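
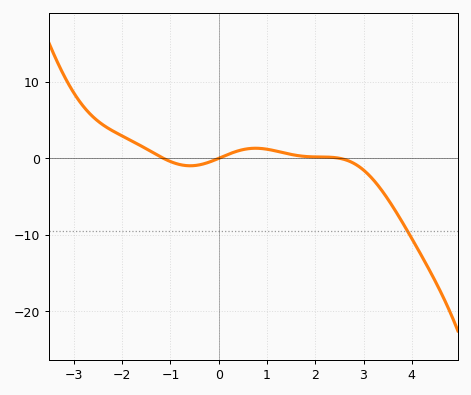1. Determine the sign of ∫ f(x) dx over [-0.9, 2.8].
positive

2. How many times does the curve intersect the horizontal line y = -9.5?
1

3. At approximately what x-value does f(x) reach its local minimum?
-0.589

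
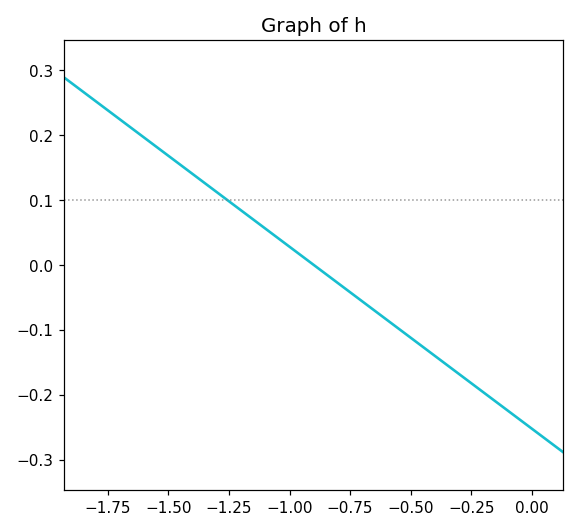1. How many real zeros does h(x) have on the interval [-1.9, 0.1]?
1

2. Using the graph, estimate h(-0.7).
-0.06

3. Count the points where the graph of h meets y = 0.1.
1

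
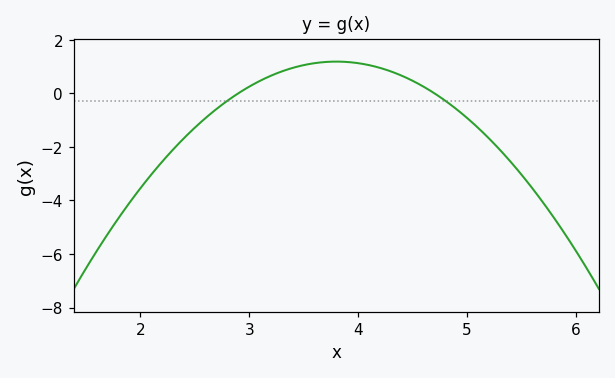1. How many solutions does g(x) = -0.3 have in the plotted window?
2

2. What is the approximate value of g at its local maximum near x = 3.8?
1.2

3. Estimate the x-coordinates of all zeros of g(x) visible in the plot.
2.9, 4.7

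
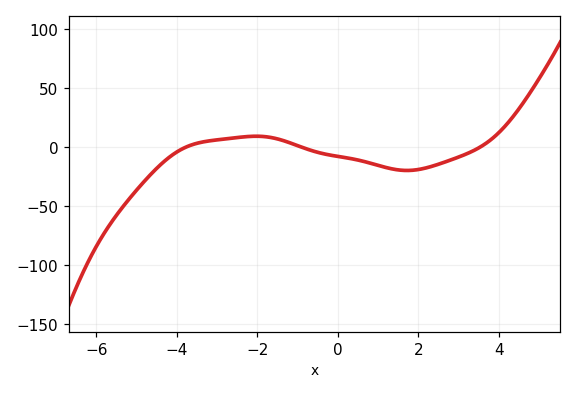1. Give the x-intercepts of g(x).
-3.8, -0.8, 3.6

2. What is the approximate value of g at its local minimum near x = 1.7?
-20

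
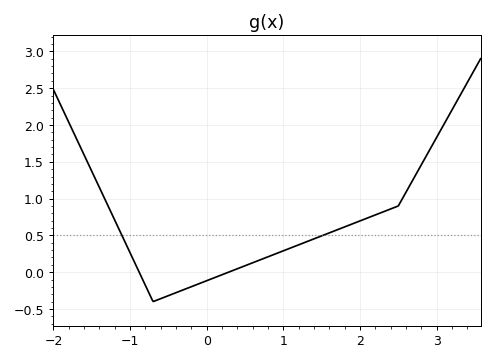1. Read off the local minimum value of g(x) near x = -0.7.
-0.4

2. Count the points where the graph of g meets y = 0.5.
2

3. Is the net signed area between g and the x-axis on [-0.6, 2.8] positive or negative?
positive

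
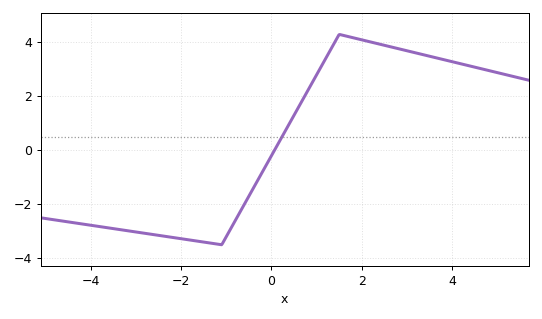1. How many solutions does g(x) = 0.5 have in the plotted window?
1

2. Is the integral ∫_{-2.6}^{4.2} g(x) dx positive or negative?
positive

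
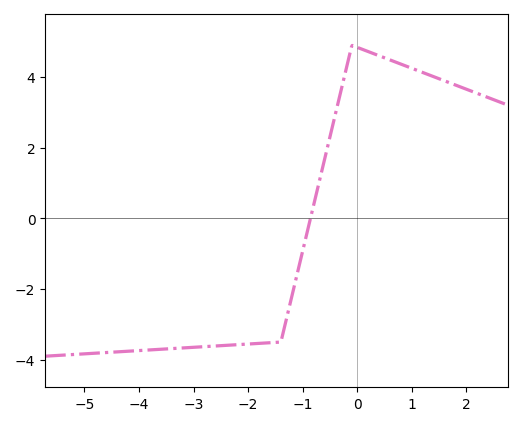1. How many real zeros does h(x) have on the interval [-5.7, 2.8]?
1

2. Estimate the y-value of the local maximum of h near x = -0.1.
4.9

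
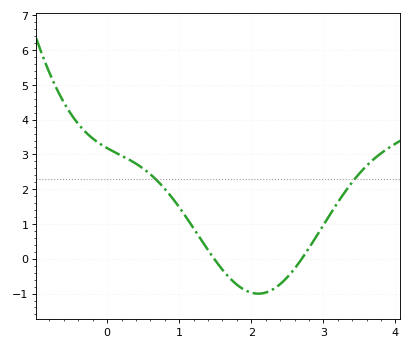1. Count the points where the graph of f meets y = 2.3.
2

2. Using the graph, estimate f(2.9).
0.634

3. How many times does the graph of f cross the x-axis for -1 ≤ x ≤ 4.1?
2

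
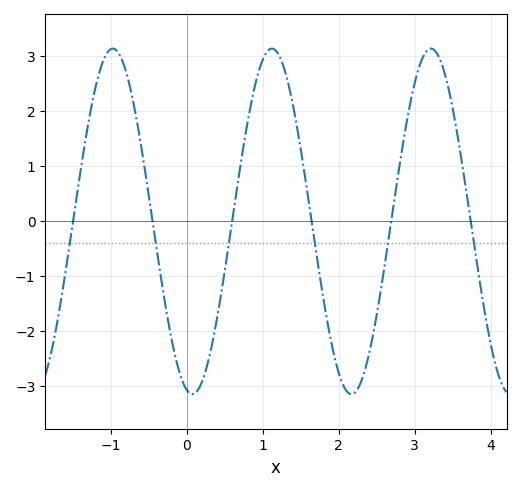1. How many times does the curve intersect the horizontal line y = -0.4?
6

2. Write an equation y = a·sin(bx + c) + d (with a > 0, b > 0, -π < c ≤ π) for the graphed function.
y = 3.14sin(3x - 1.8) - 0.01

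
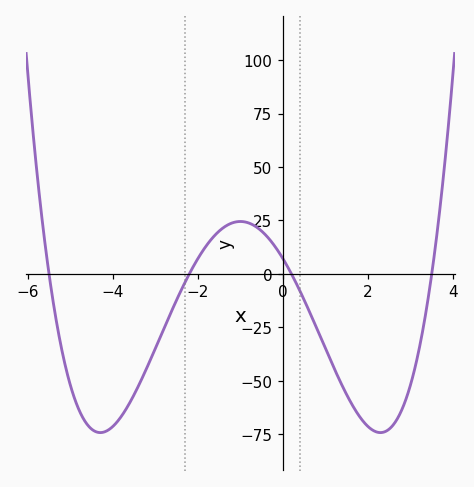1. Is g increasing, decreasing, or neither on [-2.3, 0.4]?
neither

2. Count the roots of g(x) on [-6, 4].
4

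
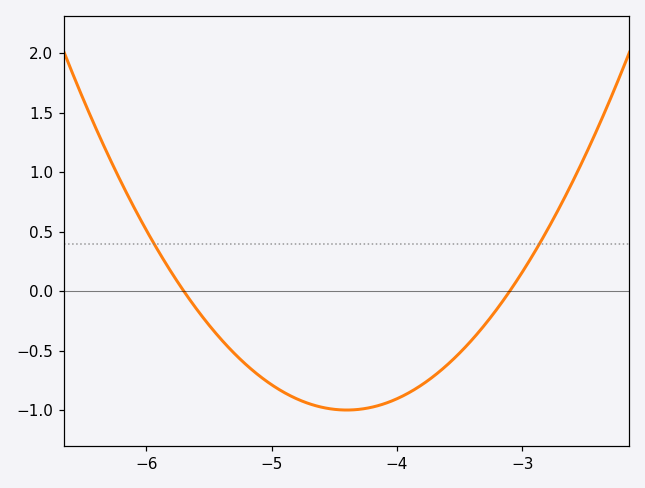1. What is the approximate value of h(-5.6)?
-0.148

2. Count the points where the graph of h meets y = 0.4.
2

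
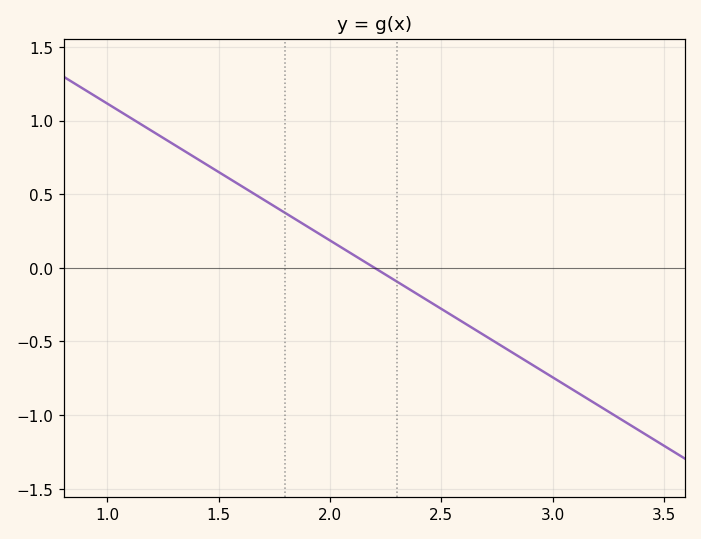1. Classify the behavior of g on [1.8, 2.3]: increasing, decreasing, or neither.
decreasing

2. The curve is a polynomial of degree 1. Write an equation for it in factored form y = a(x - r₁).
y = -0.93(x - 2.2)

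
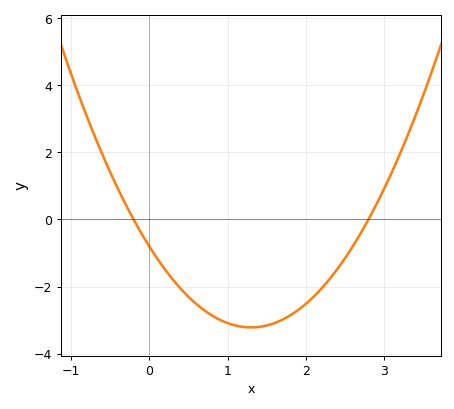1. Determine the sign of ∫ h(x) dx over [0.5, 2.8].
negative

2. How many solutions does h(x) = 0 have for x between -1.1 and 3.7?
2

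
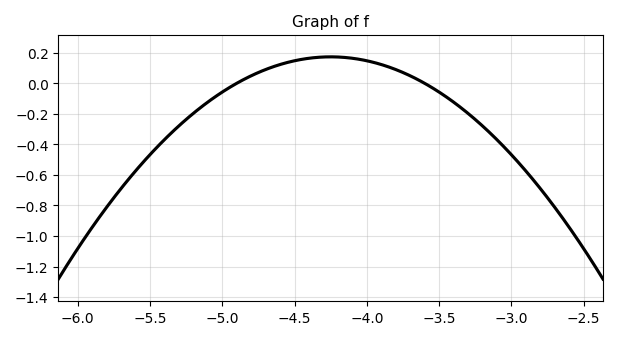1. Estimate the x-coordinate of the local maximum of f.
-4.2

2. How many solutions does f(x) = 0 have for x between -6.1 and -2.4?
2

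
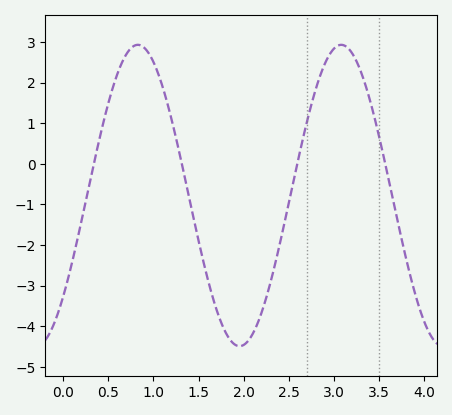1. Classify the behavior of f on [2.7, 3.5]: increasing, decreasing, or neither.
neither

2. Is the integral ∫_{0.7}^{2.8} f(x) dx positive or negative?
negative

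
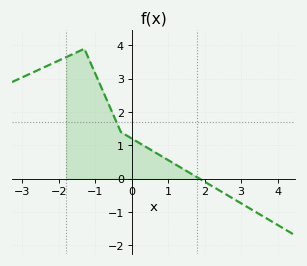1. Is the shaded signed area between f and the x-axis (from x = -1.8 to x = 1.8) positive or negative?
positive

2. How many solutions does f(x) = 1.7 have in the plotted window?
1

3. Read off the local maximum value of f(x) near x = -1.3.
3.9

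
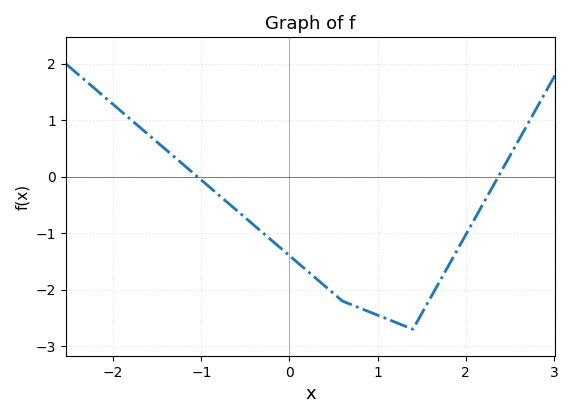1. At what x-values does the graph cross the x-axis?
-1, 2.4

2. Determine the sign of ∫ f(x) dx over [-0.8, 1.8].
negative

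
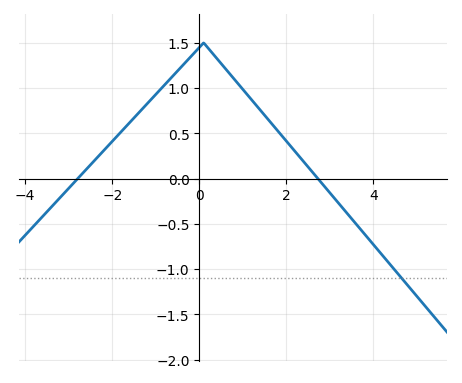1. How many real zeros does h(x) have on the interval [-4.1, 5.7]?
2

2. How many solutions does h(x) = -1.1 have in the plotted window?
1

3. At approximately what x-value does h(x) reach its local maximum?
0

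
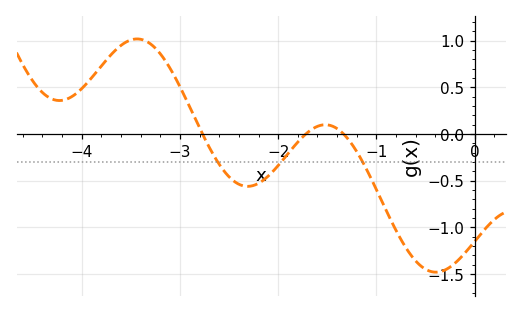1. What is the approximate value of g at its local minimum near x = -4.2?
0.35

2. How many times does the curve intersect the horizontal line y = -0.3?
3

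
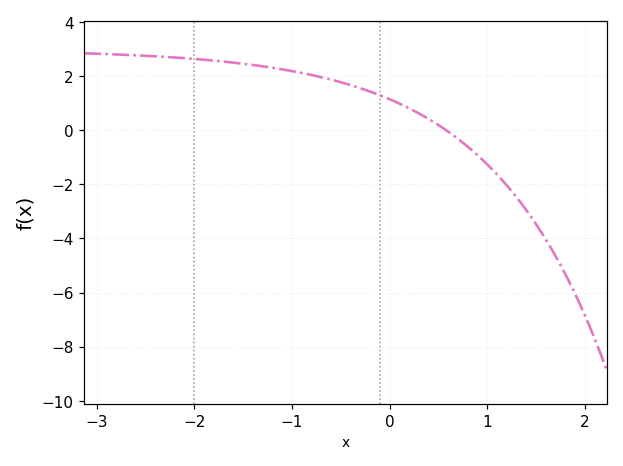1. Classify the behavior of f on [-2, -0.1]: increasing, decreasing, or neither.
decreasing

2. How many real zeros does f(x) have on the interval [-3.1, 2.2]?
1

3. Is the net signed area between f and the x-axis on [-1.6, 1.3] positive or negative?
positive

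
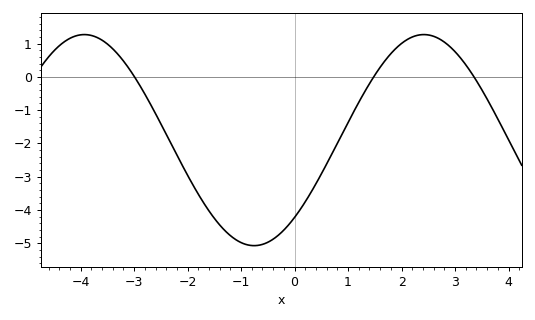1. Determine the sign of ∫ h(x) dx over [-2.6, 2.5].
negative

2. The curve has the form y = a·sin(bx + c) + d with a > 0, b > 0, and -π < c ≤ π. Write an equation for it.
y = 3.17sin(0.99x - 0.82) - 1.9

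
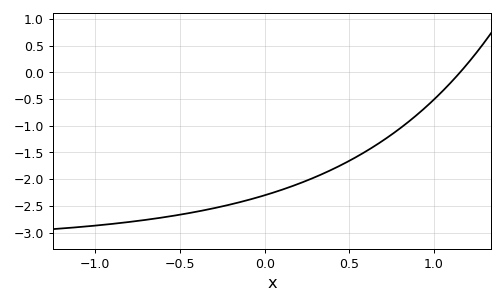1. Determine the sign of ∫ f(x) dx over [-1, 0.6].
negative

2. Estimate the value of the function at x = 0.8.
-1.05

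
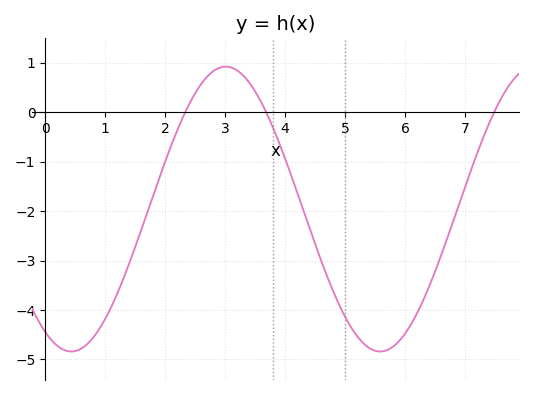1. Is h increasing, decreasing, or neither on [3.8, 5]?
decreasing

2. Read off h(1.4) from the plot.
-3.1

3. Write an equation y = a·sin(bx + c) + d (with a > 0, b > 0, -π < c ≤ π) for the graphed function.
y = 2.88sin(1.2x - 2.1) - 1.96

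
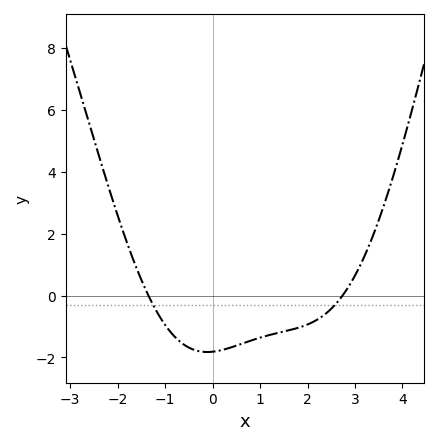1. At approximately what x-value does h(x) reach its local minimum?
-0.2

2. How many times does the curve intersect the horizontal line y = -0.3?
2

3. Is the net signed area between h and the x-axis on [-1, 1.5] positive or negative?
negative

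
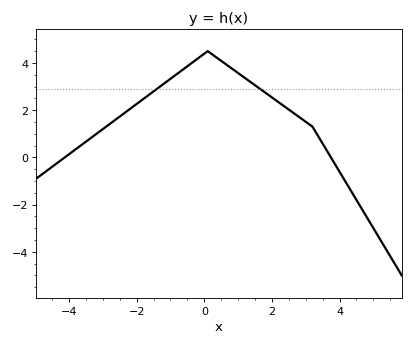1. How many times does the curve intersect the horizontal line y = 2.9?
2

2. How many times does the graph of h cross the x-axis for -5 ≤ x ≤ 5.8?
2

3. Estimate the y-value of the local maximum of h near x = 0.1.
4.5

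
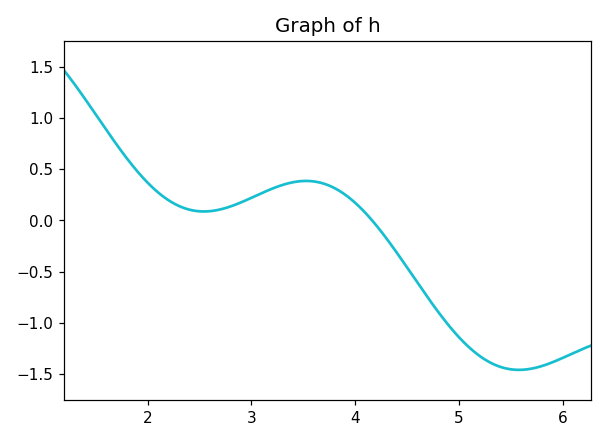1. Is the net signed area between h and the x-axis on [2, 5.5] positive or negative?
negative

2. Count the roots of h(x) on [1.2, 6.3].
1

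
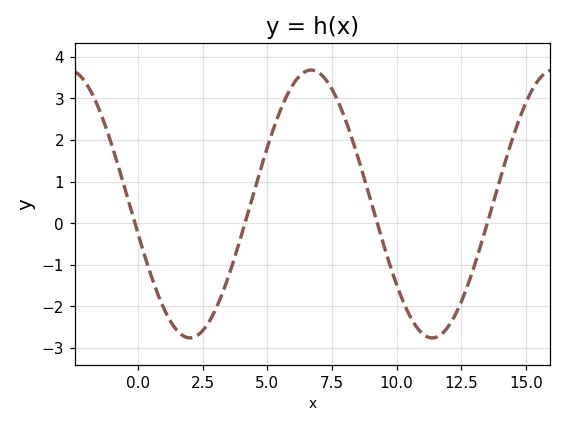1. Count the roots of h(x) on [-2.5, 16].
4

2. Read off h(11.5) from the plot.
-2.75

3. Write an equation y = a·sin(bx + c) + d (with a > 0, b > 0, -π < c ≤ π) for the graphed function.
y = 3.22sin(0.67x - 2.91) + 0.46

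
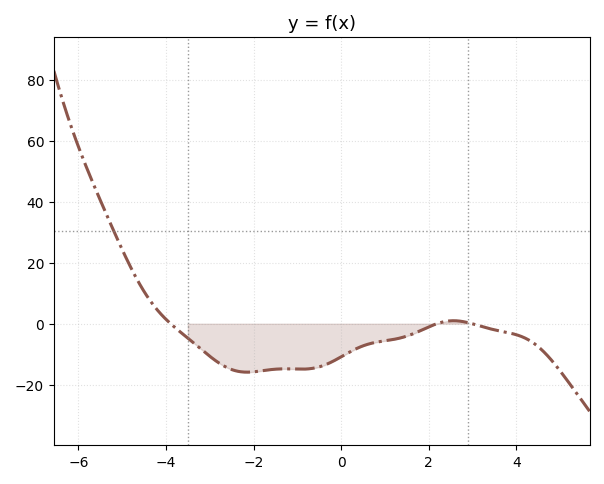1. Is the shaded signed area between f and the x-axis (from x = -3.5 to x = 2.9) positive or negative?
negative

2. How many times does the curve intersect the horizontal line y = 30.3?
1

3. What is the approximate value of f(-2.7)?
-13.7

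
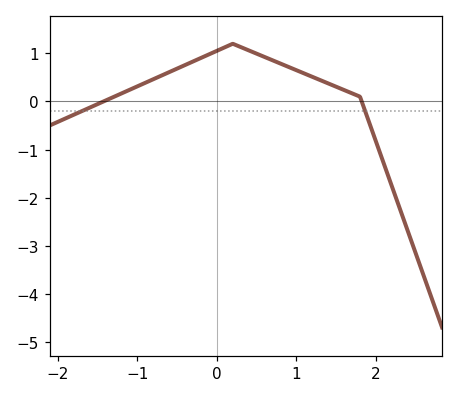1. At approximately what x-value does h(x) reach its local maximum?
0.2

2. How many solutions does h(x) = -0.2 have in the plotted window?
2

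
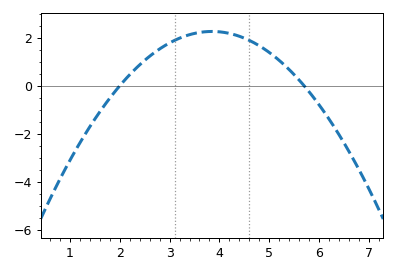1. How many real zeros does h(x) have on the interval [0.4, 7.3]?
2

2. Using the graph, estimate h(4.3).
2.2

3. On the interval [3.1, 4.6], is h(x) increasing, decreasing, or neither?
neither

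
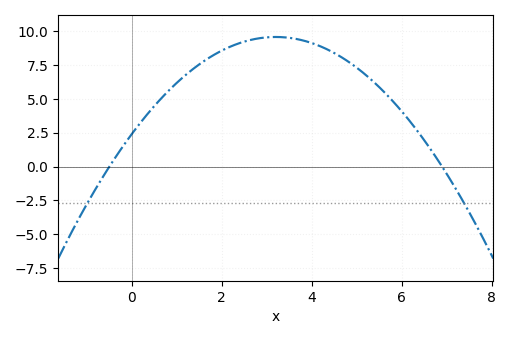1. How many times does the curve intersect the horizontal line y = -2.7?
2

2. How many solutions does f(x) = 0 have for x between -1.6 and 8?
2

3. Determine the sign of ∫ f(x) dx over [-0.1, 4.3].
positive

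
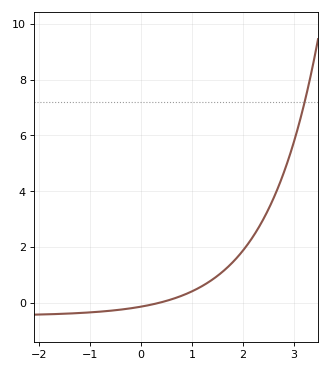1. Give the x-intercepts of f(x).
0.4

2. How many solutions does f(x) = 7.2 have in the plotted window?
1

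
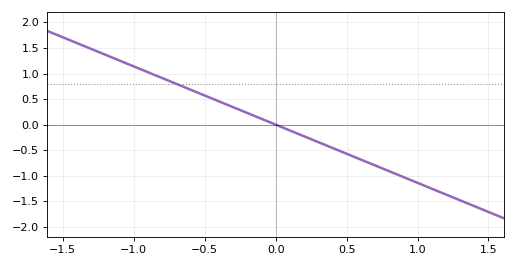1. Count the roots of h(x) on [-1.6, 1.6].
1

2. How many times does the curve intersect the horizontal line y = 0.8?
1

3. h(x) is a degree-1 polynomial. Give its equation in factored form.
y = -1.14(x - 0)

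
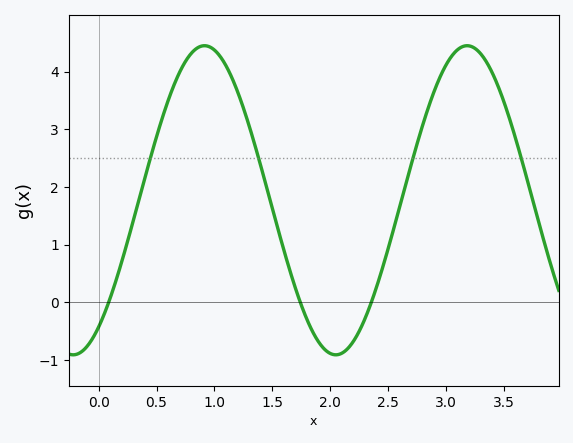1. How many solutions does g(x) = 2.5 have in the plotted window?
4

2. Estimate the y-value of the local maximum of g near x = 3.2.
4.45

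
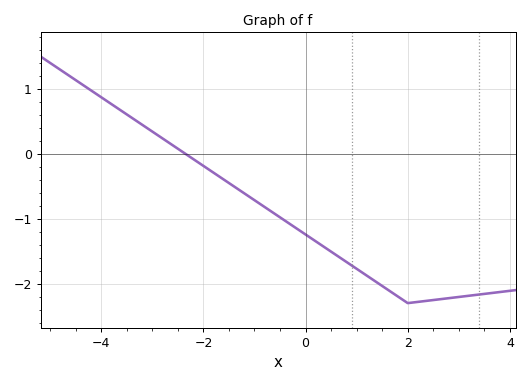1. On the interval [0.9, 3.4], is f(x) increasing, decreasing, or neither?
neither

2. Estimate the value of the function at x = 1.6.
-2.09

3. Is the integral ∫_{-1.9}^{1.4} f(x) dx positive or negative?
negative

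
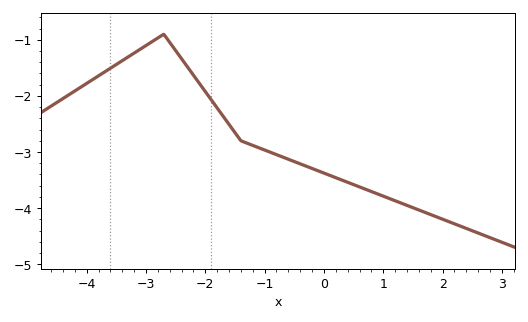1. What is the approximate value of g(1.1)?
-3.83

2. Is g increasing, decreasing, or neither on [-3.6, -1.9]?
neither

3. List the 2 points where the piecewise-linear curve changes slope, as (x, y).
(-2.7, -0.9); (-1.4, -2.8)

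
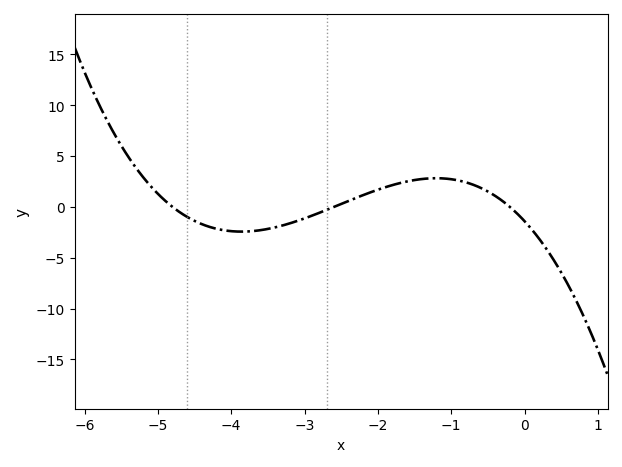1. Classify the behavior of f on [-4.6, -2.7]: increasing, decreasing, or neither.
neither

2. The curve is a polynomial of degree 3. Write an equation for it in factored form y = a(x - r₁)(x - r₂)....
y = -0.56(x + 4.8)(x + 2.6)(x + 0.2)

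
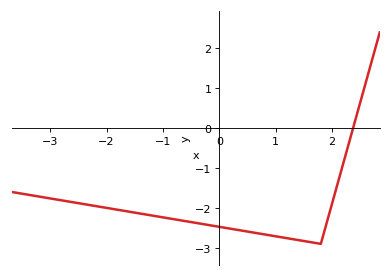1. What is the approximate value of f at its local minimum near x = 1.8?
-2.9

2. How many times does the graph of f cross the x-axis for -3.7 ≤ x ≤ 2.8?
1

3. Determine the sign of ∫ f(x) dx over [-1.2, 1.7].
negative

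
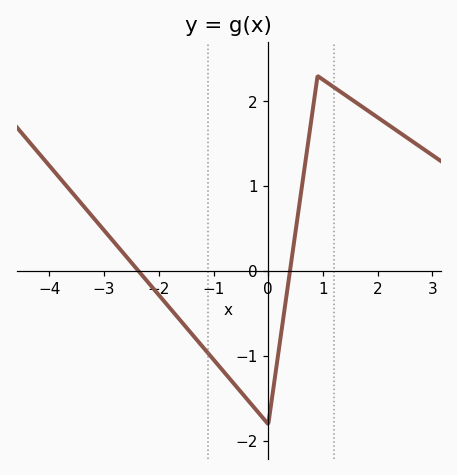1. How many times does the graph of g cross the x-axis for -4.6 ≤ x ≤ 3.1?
2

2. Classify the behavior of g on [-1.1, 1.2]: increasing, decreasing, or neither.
neither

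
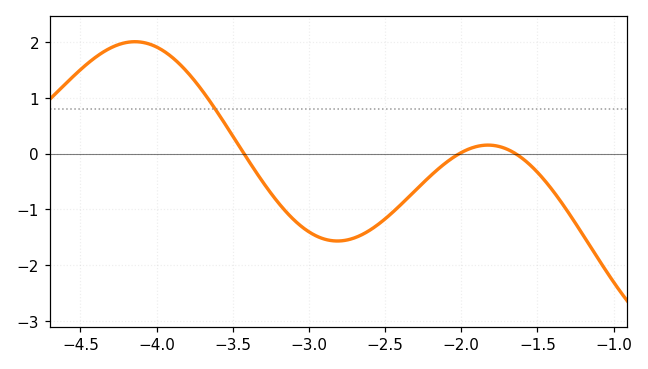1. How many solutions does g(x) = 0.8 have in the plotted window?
1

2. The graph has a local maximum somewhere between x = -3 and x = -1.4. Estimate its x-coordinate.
-1.82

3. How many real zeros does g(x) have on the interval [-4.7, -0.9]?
3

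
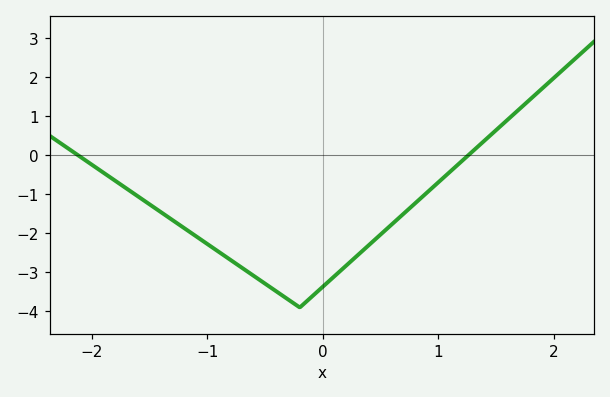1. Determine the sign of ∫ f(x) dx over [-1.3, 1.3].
negative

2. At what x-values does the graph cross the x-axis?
-2.12, 1.26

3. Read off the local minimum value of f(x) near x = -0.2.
-3.9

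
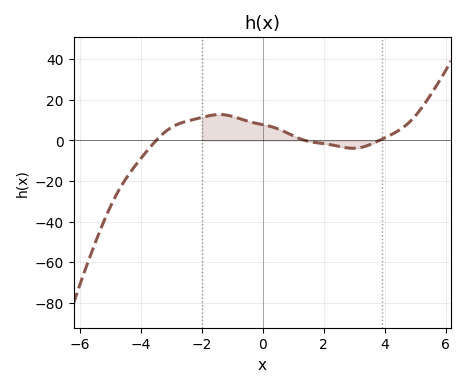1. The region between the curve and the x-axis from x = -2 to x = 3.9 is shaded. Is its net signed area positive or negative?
positive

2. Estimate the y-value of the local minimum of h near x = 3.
-3.86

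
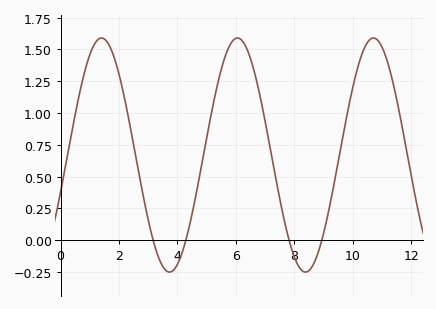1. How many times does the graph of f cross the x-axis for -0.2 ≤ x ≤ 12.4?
4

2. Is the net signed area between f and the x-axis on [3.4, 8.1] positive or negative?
positive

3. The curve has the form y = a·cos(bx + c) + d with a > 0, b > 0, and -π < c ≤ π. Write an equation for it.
y = 0.92cos(1.35x - 1.89) + 0.67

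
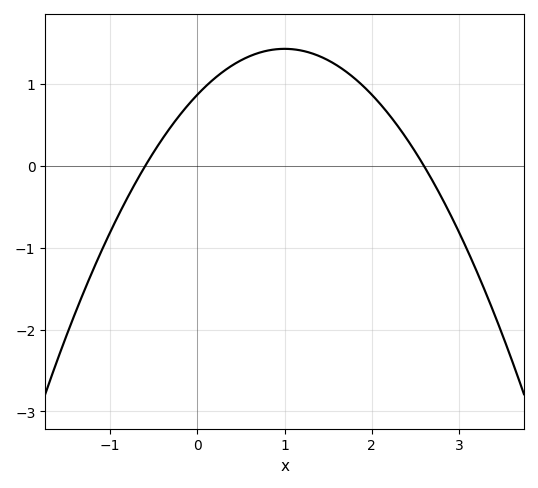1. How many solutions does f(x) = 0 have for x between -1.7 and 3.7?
2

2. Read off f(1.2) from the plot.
1.4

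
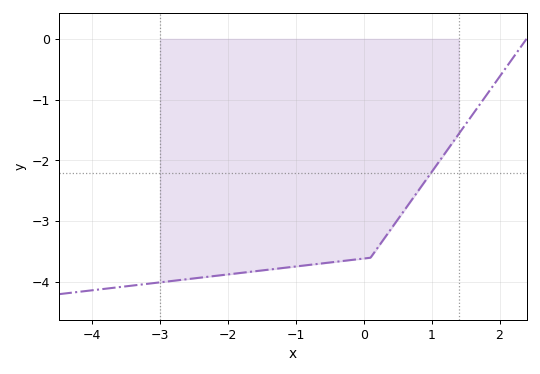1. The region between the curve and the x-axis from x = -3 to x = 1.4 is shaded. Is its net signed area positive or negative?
negative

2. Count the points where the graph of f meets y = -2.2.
1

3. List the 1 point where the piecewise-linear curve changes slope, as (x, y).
(0.1, -3.6)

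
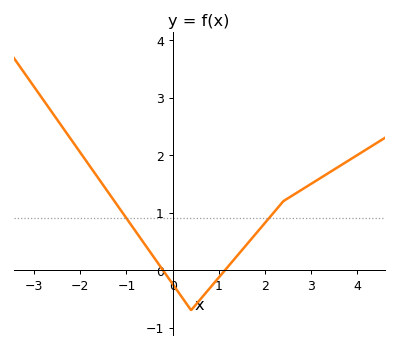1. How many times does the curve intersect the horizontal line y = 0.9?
2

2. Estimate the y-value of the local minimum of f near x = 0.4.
-0.698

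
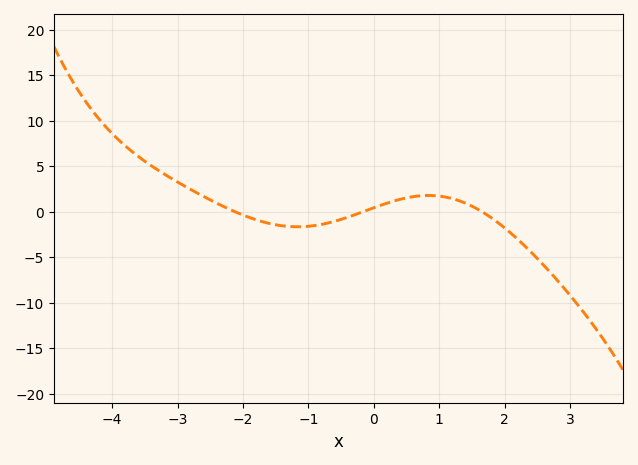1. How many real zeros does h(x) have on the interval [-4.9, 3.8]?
3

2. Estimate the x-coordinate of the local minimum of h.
-1.16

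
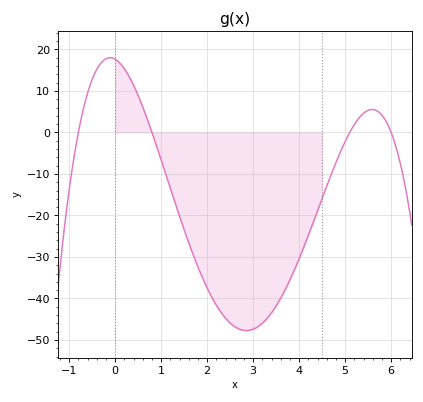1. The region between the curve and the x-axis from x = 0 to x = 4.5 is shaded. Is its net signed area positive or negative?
negative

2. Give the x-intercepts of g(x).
-0.8, 0.8, 5.1, 6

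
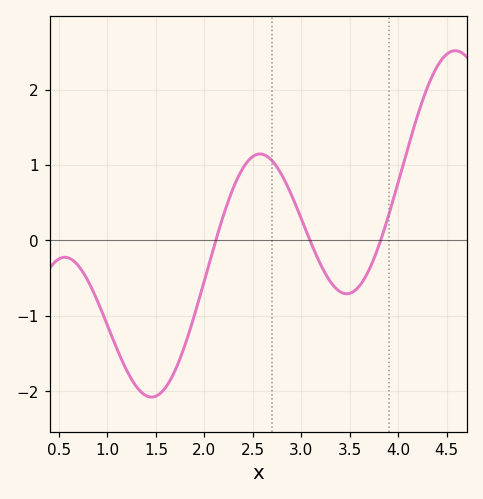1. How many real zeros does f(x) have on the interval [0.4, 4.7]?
3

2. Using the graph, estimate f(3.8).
-0.067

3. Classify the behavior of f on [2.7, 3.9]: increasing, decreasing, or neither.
neither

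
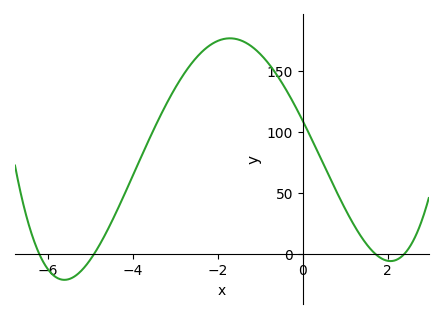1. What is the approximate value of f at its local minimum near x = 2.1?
-6.19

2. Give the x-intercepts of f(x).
-6.2, -4.9, 1.7, 2.4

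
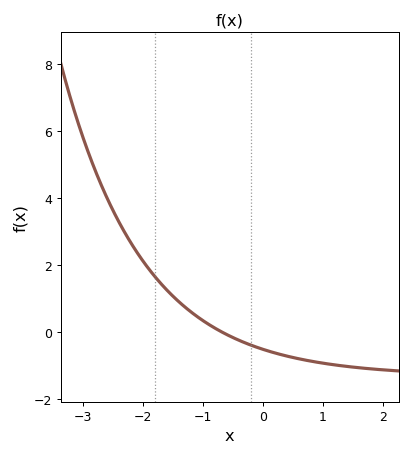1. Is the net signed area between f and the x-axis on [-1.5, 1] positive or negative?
negative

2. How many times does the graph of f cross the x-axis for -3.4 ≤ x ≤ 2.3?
1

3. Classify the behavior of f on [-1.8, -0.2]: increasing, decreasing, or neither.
decreasing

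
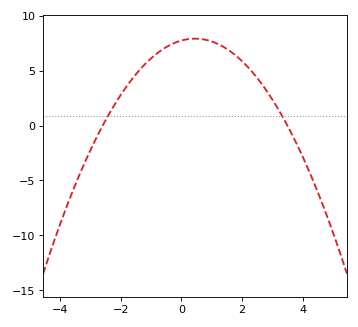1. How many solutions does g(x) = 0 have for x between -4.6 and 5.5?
2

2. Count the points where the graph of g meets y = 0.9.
2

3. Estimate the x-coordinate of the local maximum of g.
0.4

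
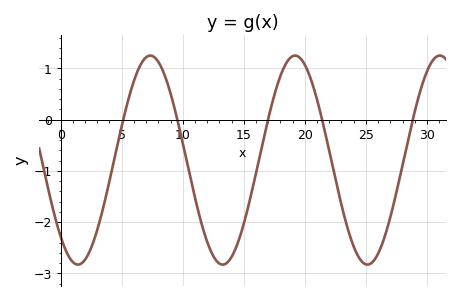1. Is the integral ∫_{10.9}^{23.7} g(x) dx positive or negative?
negative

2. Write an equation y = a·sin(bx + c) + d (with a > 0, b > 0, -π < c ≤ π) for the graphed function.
y = 2.04sin(0.53x - 2.32) - 0.79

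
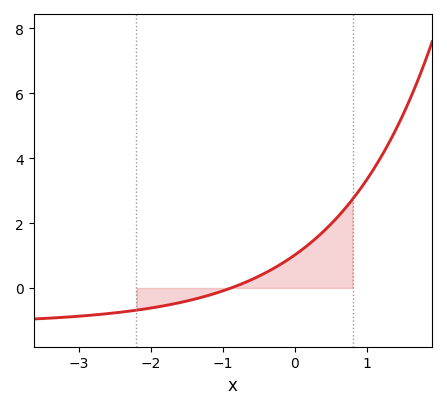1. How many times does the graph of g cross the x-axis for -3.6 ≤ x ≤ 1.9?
1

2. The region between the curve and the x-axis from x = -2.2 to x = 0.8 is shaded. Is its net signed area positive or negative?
positive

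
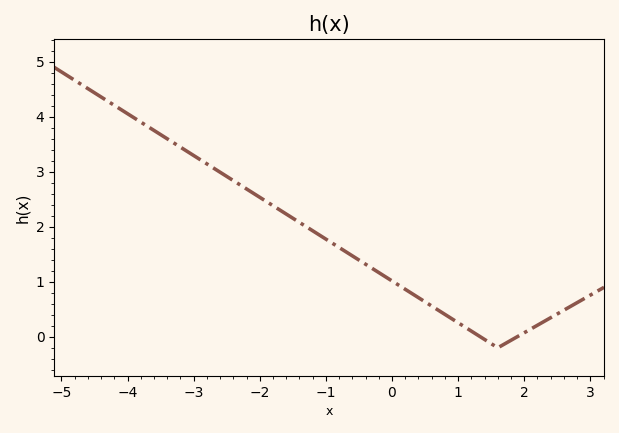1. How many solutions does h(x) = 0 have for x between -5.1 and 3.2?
2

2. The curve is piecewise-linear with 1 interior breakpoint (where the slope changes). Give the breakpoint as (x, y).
(1.6, -0.2)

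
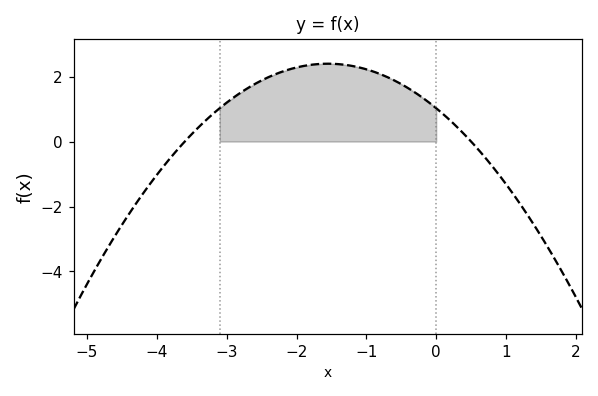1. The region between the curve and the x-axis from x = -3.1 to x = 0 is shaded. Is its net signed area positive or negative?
positive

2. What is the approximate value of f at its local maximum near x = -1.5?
2.4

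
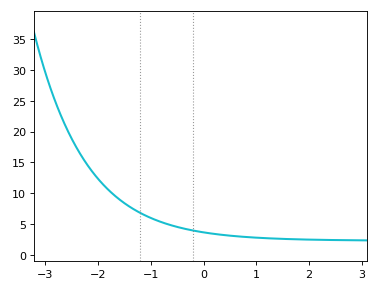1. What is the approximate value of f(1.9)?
2.5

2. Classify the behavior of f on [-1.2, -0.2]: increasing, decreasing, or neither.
decreasing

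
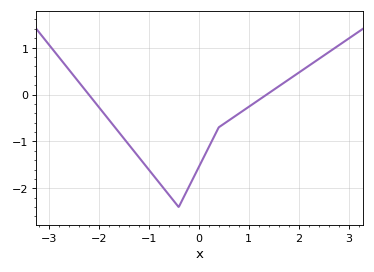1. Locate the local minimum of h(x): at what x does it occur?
-0.4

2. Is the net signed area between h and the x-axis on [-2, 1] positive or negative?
negative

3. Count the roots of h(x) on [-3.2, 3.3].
2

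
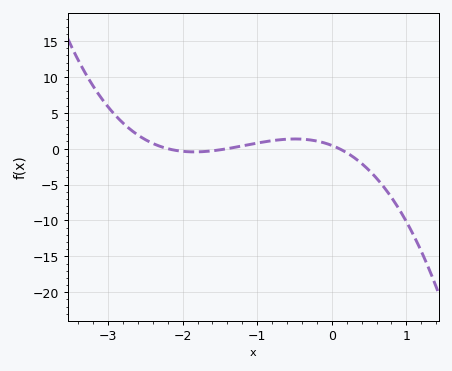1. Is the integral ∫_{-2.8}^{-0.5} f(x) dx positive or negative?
positive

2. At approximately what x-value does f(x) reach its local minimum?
-1.8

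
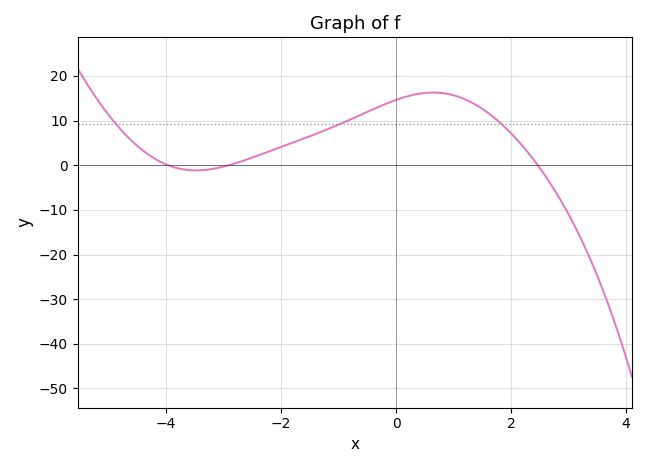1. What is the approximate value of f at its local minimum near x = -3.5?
-1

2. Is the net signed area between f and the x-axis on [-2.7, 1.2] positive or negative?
positive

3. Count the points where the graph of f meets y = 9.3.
3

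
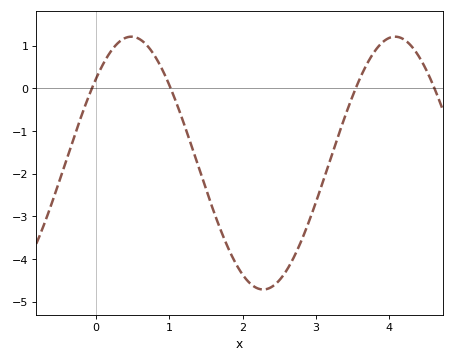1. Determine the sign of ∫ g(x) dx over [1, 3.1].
negative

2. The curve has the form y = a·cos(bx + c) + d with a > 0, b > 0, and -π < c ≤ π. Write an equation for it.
y = 2.96cos(1.8x - 0.85) - 1.75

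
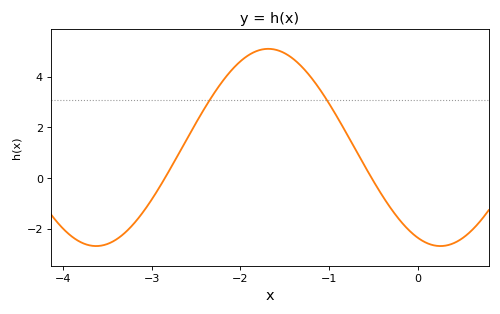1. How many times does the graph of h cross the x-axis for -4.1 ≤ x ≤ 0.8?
2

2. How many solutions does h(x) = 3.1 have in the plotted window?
2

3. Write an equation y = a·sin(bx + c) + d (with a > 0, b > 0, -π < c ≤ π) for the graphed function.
y = 3.89sin(1.62x - 1.98) + 1.21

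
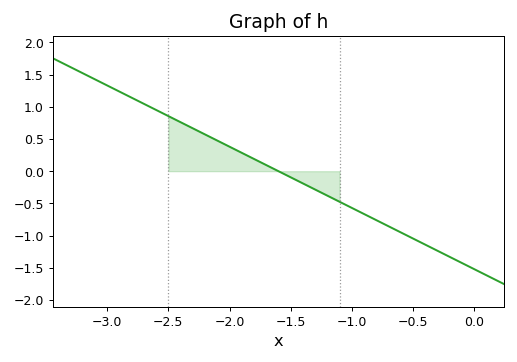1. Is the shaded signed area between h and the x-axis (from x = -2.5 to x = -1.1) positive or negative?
positive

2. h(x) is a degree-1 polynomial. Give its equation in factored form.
y = -0.95(x + 1.6)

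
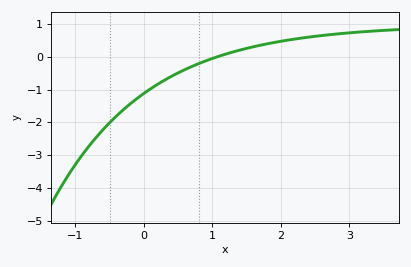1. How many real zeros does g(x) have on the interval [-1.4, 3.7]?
1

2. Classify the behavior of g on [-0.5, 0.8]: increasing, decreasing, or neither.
increasing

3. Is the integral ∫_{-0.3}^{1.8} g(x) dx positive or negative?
negative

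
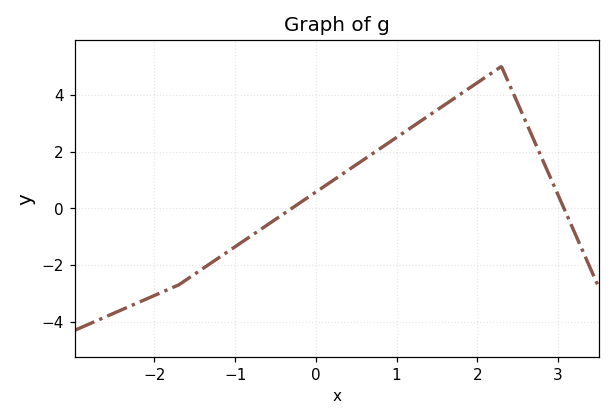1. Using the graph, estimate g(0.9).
2.4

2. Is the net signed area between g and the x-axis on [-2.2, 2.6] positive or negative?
positive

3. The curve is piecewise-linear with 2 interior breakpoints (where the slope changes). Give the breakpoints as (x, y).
(-1.7, -2.7); (2.3, 5)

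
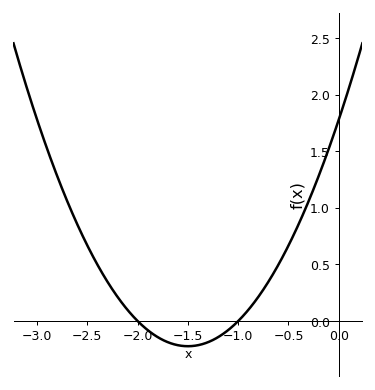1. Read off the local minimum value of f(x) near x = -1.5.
-0.222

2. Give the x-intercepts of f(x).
-2, -1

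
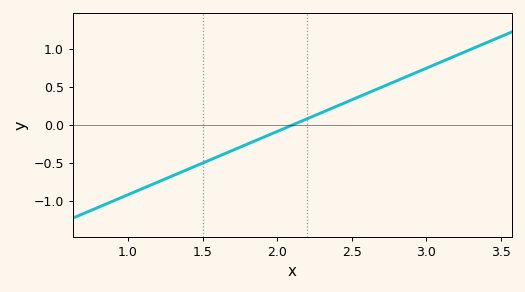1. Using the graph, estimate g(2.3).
0.166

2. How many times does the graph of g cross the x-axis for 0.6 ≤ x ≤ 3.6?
1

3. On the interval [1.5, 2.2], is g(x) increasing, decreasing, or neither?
increasing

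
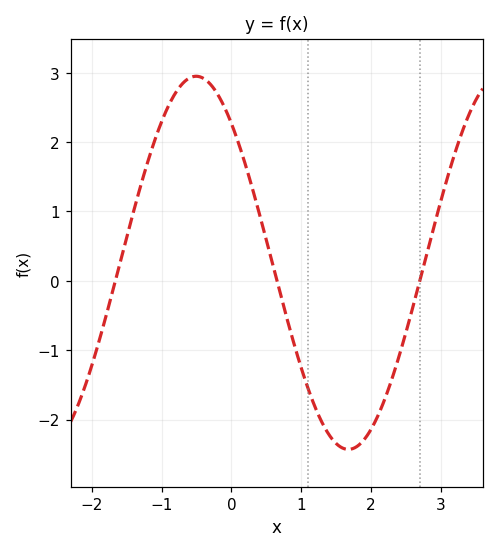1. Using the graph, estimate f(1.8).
-2.39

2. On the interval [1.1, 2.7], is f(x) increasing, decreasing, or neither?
neither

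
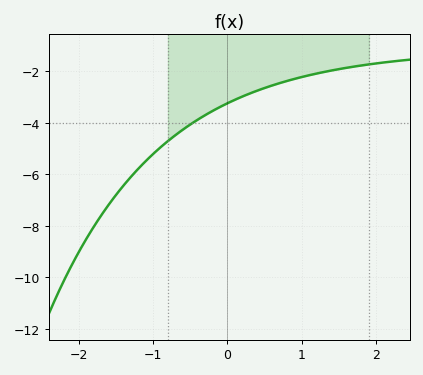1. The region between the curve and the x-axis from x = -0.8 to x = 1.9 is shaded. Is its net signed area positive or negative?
negative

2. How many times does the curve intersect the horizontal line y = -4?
1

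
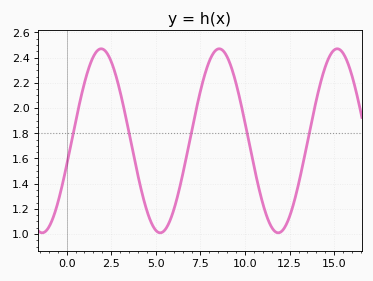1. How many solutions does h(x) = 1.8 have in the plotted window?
5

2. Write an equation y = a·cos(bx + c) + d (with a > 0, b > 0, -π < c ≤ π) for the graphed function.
y = 0.73cos(0.95x - 1.8) + 1.74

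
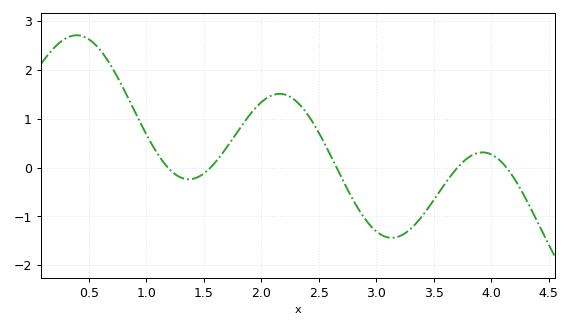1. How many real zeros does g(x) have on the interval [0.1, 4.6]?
5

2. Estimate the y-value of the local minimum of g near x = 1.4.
-0.24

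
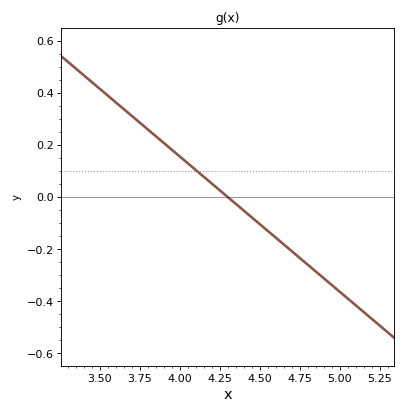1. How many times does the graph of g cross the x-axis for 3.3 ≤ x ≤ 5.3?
1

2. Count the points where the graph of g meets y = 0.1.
1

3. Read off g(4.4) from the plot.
-0.06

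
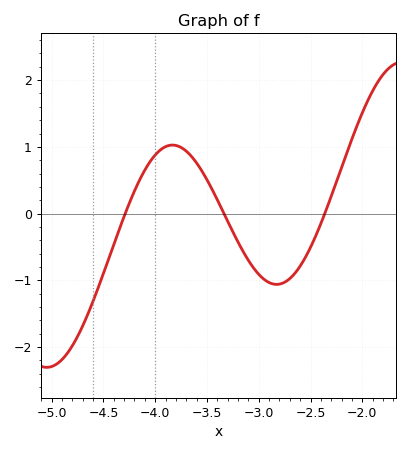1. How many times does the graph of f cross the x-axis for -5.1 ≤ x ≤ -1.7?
3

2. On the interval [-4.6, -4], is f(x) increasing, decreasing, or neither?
increasing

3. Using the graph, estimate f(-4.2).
0.339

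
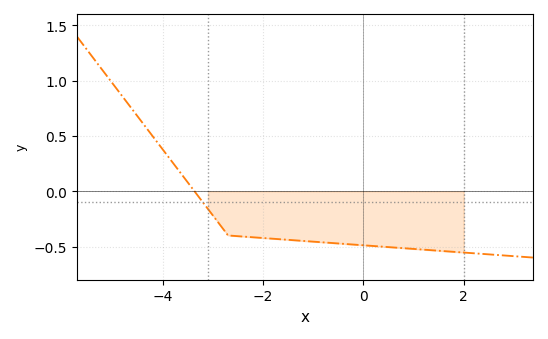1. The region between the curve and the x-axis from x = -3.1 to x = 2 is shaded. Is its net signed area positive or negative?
negative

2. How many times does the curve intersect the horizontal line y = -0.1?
1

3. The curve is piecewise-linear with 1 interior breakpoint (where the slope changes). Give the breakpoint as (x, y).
(-2.7, -0.4)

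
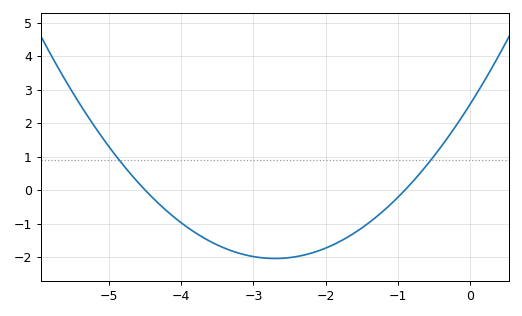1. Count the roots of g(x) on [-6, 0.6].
2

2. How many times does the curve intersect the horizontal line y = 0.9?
2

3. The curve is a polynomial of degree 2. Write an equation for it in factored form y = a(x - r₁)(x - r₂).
y = 0.63(x + 4.5)(x + 0.9)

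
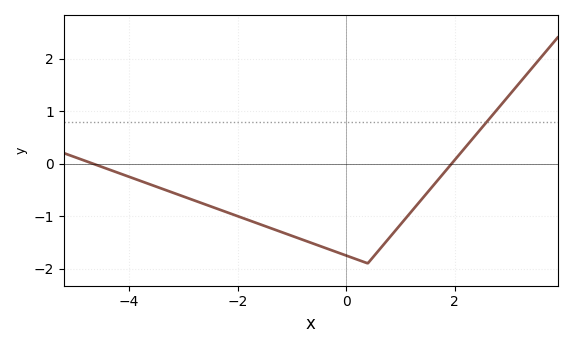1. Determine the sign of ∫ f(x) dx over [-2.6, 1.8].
negative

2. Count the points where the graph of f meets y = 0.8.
1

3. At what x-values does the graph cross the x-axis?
-4.6, 2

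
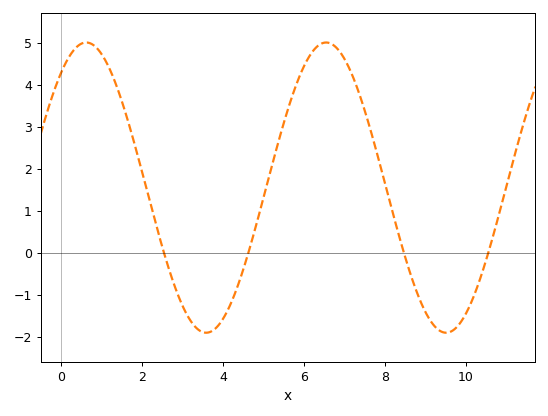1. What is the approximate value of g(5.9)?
4.2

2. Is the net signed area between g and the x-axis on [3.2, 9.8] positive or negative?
positive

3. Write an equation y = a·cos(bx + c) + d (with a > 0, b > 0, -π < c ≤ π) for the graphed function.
y = 3.45cos(1.1x - 0.65) + 1.56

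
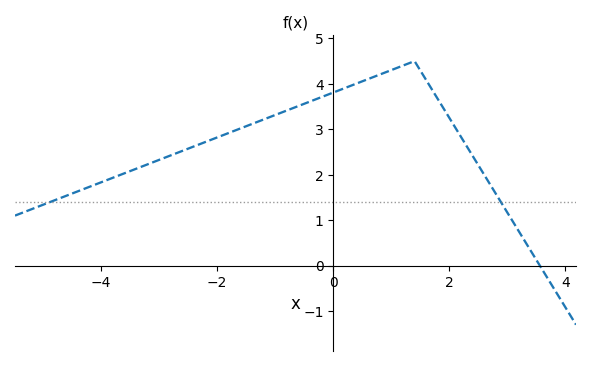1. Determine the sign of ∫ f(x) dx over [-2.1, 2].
positive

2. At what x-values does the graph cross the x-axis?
3.56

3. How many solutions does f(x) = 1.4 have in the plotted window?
2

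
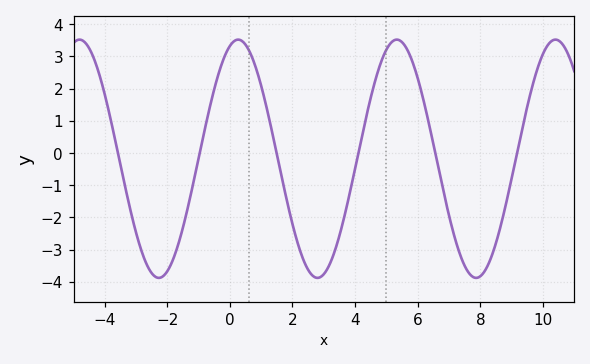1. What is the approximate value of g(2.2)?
-2.91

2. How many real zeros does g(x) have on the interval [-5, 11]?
6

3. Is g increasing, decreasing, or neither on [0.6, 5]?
neither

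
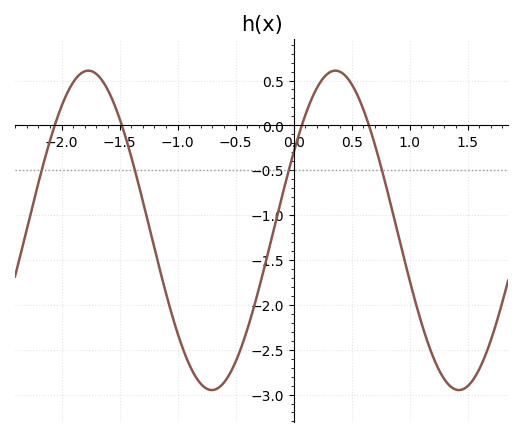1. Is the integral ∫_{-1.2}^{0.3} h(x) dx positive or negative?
negative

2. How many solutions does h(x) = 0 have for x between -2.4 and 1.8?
4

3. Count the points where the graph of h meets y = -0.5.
4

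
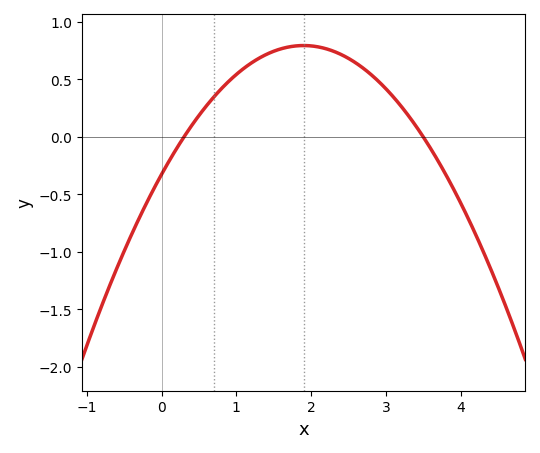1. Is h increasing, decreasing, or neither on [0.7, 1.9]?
increasing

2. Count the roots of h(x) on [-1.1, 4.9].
2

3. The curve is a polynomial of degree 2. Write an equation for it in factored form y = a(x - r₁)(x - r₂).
y = -0.31(x - 0.3)(x - 3.5)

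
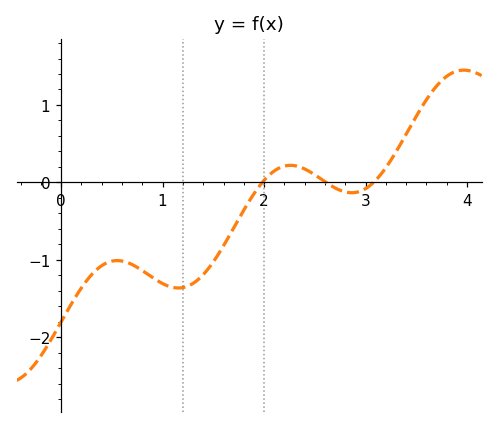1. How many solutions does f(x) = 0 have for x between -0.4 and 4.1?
3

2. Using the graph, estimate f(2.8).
-0.1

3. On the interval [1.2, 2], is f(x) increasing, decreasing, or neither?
increasing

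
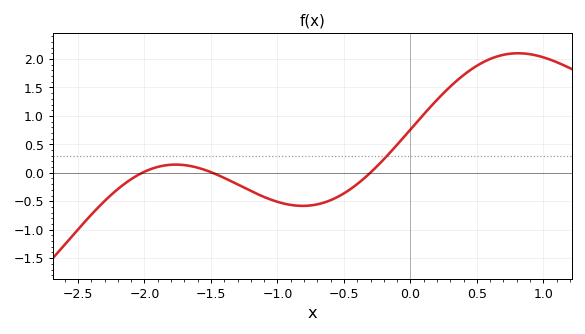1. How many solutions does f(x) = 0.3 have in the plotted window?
1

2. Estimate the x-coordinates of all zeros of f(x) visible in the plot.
-2, -1.5, -0.3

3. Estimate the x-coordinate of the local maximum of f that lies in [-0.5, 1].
0.8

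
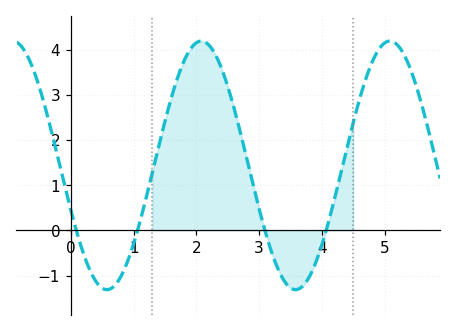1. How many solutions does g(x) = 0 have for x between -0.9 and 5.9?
4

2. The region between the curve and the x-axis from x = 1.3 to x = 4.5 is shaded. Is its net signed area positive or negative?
positive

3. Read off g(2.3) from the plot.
3.9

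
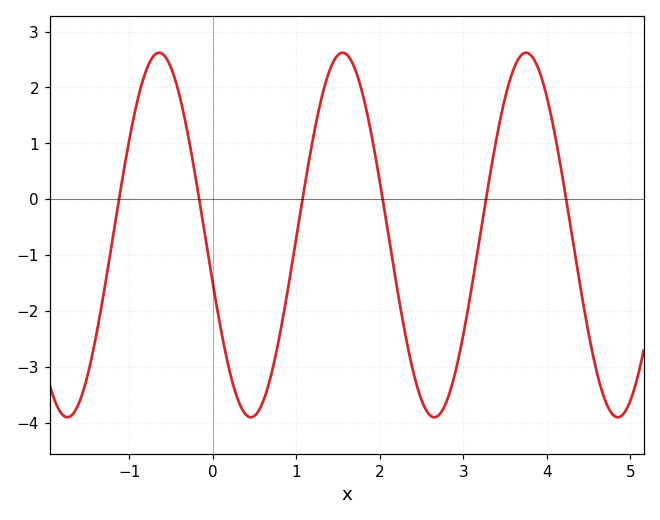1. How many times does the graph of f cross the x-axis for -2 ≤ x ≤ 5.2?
6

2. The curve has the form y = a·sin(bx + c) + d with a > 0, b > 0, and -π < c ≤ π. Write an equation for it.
y = 3.26sin(2.9x - 2.9) - 0.64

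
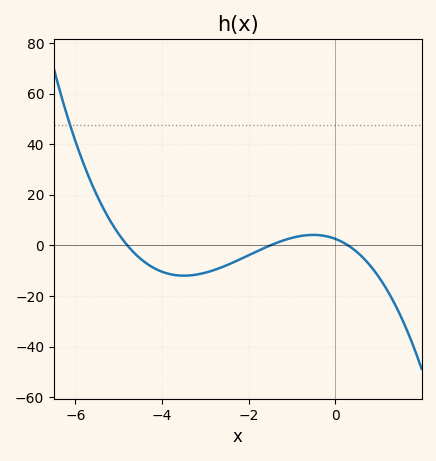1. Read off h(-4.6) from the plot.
-4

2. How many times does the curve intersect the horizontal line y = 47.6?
1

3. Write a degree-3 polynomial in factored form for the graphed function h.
y = -1.21(x + 4.8)(x + 1.5)(x - 0.3)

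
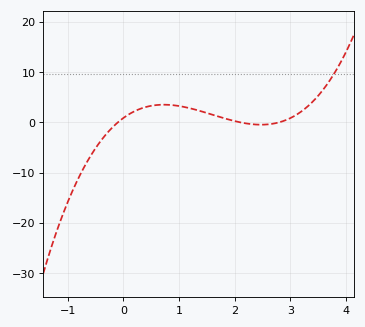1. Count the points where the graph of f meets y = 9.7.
1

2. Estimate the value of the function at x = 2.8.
0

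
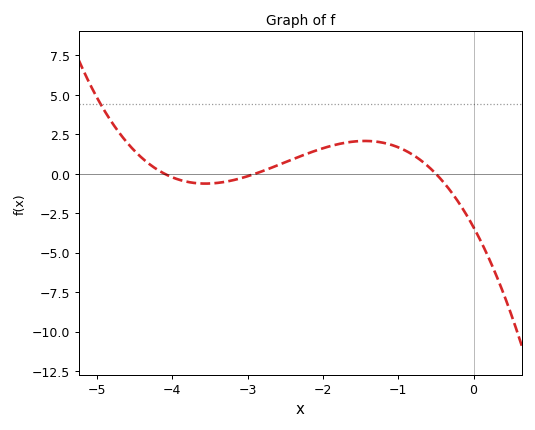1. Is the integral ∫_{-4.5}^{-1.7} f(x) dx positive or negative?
positive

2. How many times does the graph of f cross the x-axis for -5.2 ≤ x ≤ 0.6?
3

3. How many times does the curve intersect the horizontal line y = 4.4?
1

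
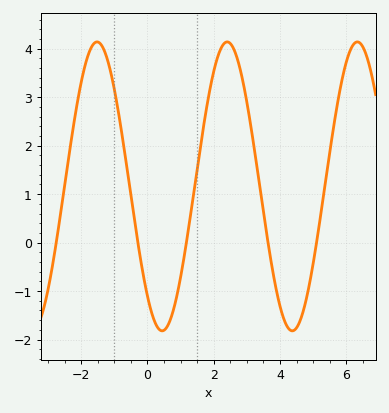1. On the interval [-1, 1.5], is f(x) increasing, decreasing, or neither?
neither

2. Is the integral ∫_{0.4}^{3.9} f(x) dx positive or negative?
positive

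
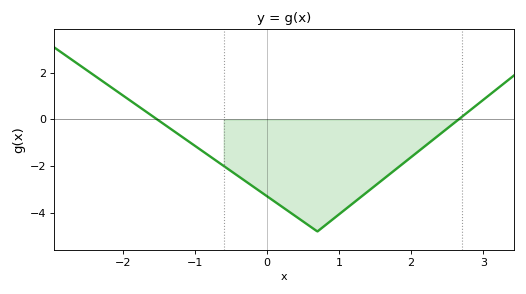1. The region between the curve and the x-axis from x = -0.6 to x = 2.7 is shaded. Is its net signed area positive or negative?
negative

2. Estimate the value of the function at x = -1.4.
-0.262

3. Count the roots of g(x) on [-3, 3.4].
2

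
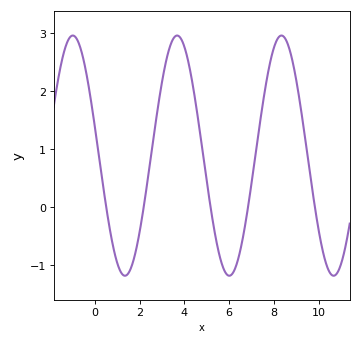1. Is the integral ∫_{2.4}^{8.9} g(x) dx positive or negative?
positive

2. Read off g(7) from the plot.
0.4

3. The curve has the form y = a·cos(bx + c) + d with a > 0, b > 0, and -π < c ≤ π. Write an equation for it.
y = 2.07cos(1.4x + 1.3) + 0.89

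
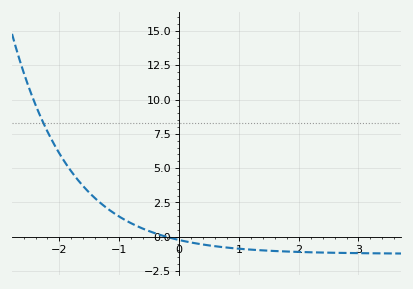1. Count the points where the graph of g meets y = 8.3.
1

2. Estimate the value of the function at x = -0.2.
0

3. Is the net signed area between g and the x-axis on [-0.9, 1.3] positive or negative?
negative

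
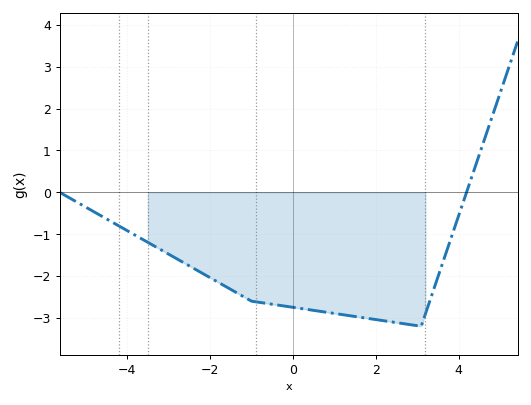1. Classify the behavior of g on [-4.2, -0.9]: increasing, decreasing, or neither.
decreasing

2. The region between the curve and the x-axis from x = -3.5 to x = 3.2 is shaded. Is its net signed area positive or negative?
negative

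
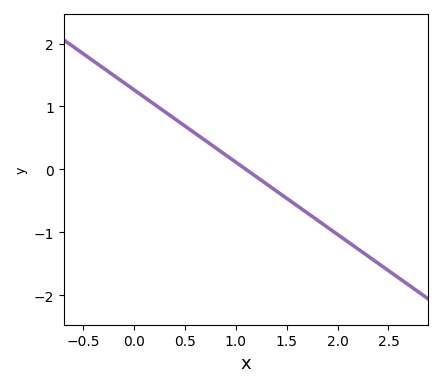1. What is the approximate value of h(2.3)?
-1.38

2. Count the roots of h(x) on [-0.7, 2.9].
1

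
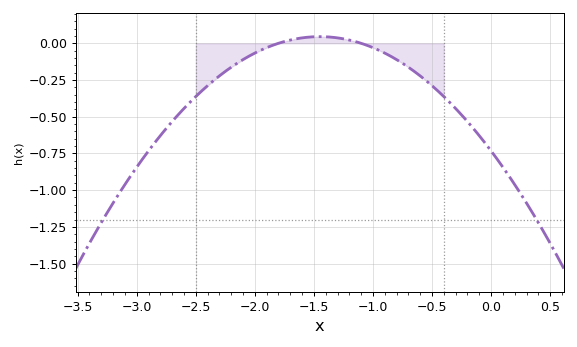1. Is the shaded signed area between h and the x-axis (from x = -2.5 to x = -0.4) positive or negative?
negative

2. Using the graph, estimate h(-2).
-0.067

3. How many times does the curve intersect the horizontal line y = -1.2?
2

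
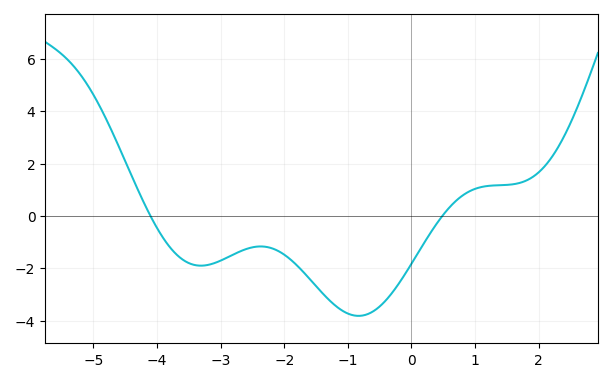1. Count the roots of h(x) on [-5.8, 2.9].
2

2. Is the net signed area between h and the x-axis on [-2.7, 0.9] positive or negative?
negative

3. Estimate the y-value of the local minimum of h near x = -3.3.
-1.9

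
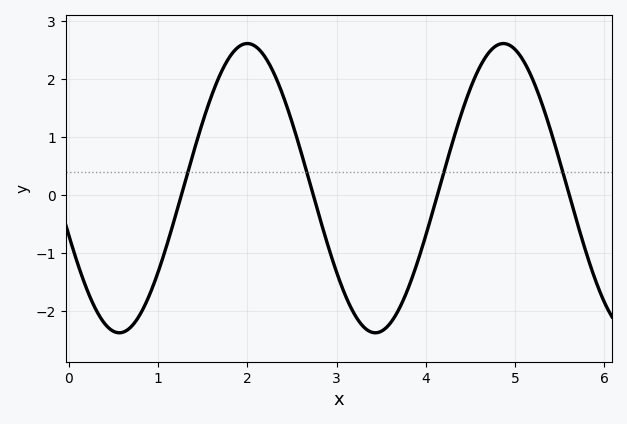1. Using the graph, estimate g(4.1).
-0.2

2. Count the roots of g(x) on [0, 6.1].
4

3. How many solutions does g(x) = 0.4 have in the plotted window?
4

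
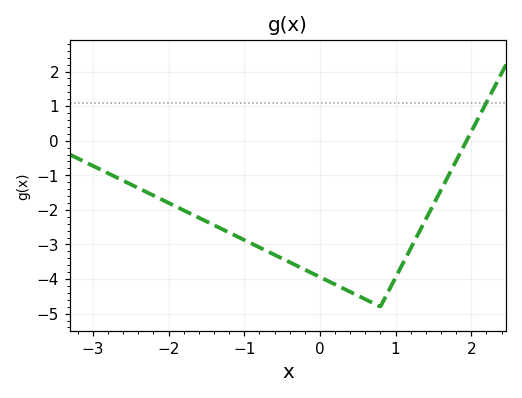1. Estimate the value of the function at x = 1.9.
-0.2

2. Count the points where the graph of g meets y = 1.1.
1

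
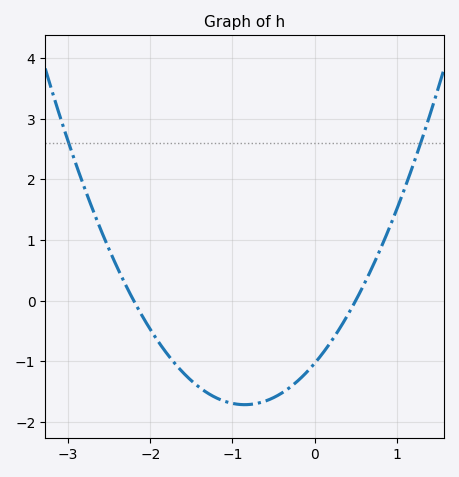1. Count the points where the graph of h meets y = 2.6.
2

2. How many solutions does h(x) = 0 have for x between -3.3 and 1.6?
2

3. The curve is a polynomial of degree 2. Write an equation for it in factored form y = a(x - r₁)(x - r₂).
y = 0.94(x + 2.2)(x - 0.5)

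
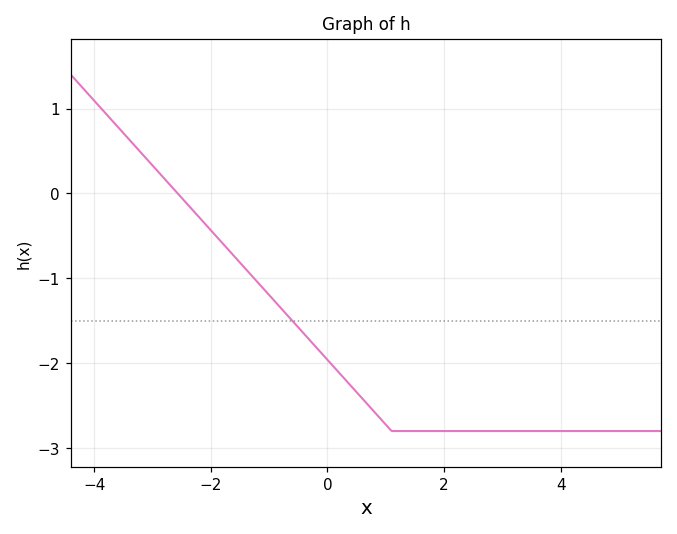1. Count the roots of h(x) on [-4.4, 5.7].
1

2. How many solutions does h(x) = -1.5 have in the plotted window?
1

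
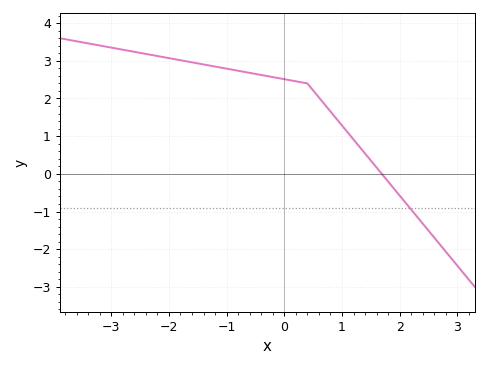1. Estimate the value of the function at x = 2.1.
-0.763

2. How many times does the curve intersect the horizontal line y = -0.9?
1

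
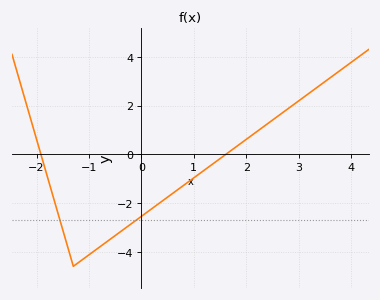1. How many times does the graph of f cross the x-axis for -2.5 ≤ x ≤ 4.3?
2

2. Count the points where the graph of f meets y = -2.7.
2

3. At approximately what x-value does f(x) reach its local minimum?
-1.3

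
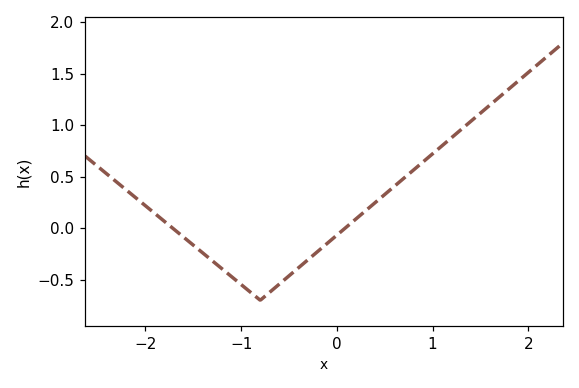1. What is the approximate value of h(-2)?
0.2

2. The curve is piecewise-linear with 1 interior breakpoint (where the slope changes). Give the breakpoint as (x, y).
(-0.8, -0.7)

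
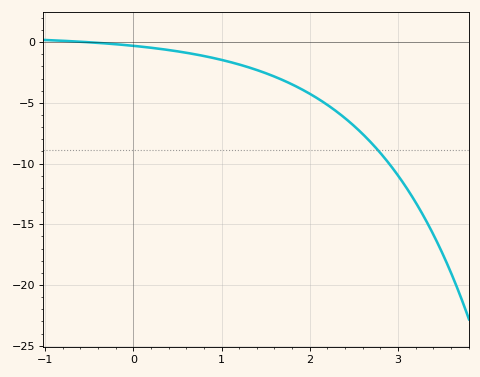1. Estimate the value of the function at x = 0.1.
-0.5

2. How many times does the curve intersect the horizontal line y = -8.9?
1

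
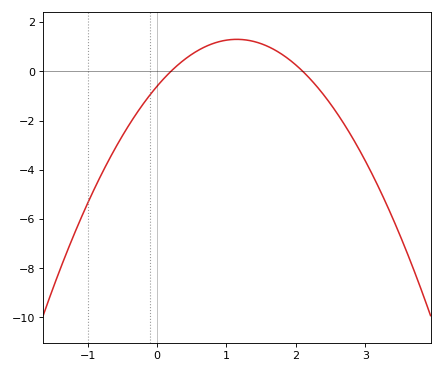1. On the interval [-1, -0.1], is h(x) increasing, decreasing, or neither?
increasing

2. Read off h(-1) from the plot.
-5.36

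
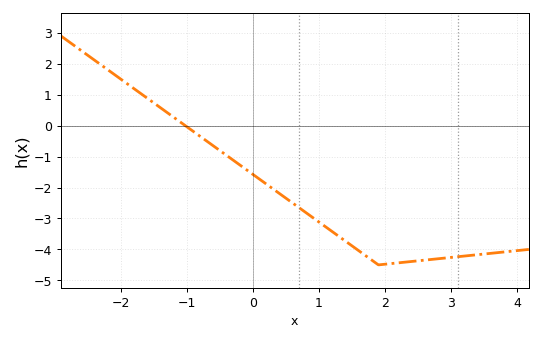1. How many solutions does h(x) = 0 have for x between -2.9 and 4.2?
1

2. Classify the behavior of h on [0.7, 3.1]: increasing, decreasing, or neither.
neither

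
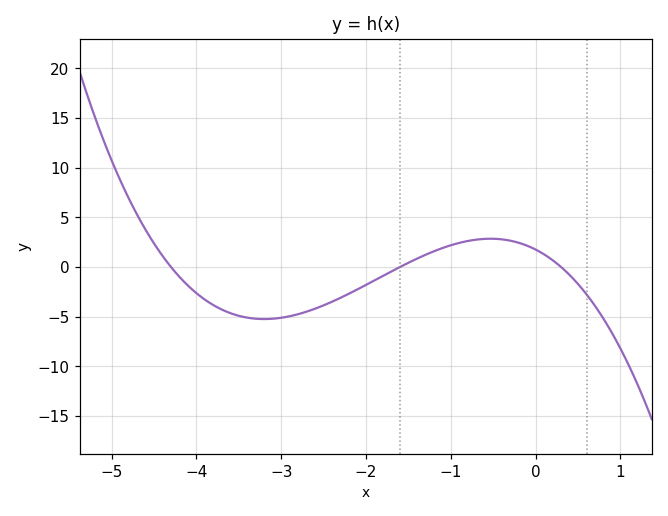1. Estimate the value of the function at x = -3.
-5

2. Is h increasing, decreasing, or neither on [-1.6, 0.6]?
neither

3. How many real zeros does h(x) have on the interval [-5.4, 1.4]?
3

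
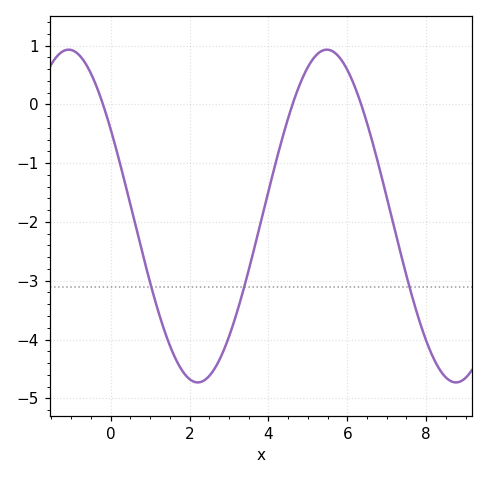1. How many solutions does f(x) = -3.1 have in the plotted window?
3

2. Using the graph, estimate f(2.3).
-4.72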